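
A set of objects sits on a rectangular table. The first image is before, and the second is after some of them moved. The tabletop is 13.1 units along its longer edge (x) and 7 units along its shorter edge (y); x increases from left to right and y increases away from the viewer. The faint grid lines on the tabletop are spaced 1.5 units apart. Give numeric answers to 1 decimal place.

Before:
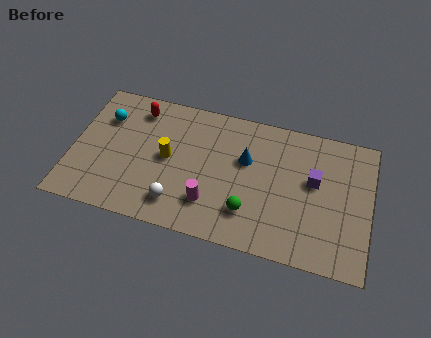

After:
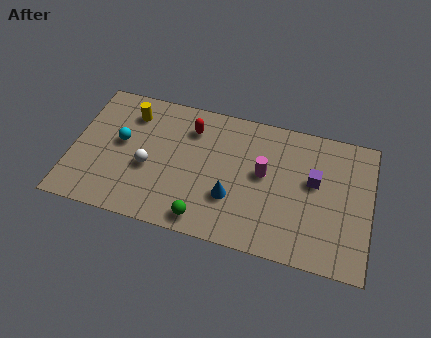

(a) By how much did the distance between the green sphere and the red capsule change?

-2.0

The distance was about 6.6 in the first image and 4.6 in the second, so they moved 2.0 units closer together.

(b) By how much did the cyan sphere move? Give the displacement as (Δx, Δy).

(0.8, -1.1)

From the two frames, the cyan sphere sits at roughly (1.3, 5.0) before and (2.1, 3.9) after.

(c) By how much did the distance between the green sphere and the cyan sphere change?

-2.4

They were about 7.3 units apart before and 4.9 after — 2.4 units closer together.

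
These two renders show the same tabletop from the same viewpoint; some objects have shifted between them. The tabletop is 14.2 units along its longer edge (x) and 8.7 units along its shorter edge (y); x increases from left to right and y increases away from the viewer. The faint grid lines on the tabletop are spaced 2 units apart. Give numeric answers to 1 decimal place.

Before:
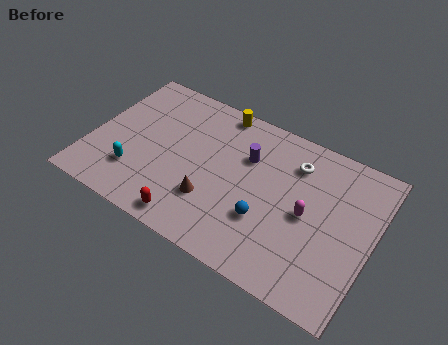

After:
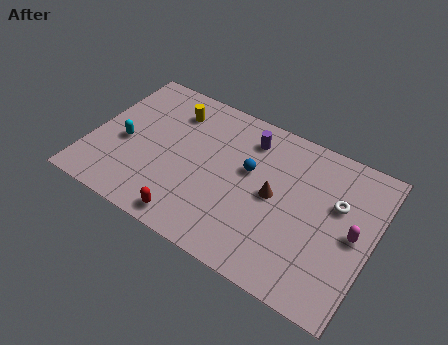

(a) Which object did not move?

the red capsule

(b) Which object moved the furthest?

the brown cone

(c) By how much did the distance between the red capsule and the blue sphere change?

+0.8

They were about 4.0 units apart before and 4.8 after — 0.8 units further apart.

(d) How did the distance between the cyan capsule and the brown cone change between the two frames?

+3.7

Before: roughly 3.9 units apart; after: 7.6. That's 3.7 units further apart.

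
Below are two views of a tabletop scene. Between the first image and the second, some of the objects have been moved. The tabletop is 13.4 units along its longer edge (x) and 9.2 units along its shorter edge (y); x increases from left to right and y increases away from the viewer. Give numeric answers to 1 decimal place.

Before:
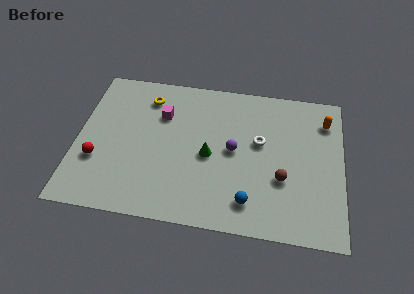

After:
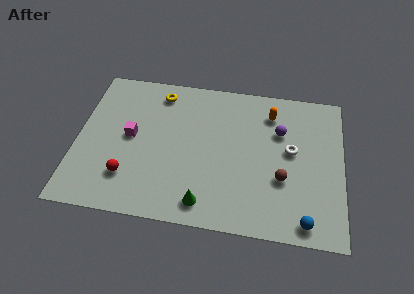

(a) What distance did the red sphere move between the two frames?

1.8

The red sphere was near (1.1, 3.1) before and (2.7, 2.3) after, so it travelled √(1.6² + 0.8²) ≈ 1.8 units.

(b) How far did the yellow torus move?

0.7

The yellow torus moved from about (3.4, 7.4) to (4.0, 7.8), a distance of √(0.6² + 0.4²) ≈ 0.7.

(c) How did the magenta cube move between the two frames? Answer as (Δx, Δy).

(-1.5, -1.6)

From the two frames, the magenta cube sits at roughly (4.2, 6.4) before and (2.7, 4.8) after.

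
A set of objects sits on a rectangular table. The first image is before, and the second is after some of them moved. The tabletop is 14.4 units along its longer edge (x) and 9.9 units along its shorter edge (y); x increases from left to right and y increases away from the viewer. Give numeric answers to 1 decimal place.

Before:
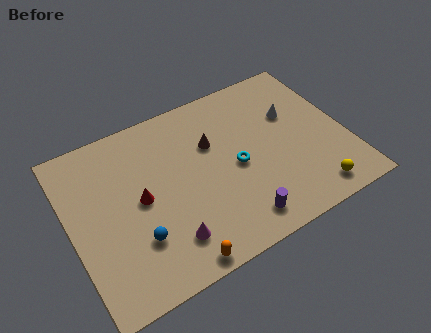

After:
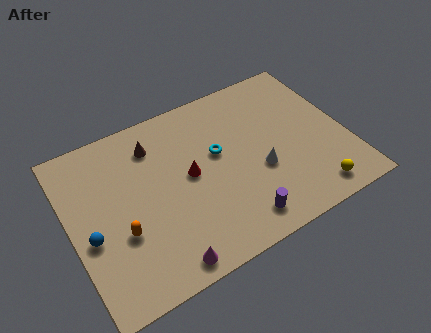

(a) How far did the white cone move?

3.4

The white cone moved from about (11.9, 6.4) to (9.7, 3.8), a distance of √(2.2² + 2.6²) ≈ 3.4.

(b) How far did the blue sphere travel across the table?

2.5

The blue sphere moved from about (3.1, 2.9) to (0.9, 4.1), a distance of √(2.2² + 1.2²) ≈ 2.5.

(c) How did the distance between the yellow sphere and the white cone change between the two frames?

-1.6

Before: roughly 5.1 units apart; after: 3.5. That's 1.6 units closer together.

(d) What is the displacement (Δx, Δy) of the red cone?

(2.6, 0.2)

The red cone was at about (3.6, 5.0) and moved to about (6.2, 5.2).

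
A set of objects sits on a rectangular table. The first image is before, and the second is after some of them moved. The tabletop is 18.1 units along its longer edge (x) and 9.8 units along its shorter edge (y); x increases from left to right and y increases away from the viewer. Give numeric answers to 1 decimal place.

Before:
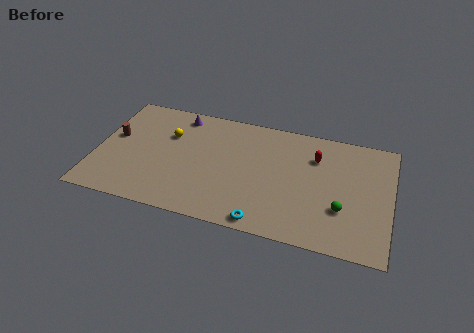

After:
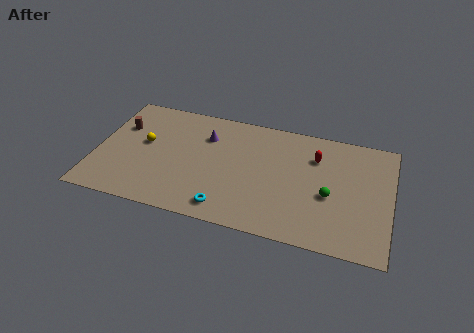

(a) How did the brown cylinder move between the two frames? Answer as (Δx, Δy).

(0.3, 1.0)

The brown cylinder was at about (1.0, 5.6) and moved to about (1.3, 6.6).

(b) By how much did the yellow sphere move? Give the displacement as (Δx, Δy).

(-1.4, -1.1)

From the two frames, the yellow sphere sits at roughly (4.3, 6.6) before and (2.9, 5.5) after.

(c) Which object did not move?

the red capsule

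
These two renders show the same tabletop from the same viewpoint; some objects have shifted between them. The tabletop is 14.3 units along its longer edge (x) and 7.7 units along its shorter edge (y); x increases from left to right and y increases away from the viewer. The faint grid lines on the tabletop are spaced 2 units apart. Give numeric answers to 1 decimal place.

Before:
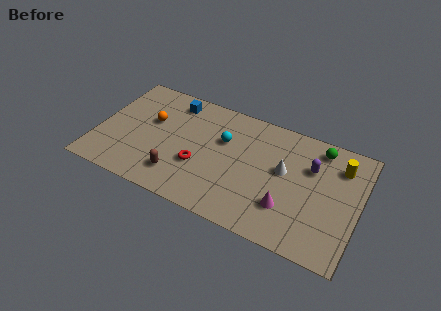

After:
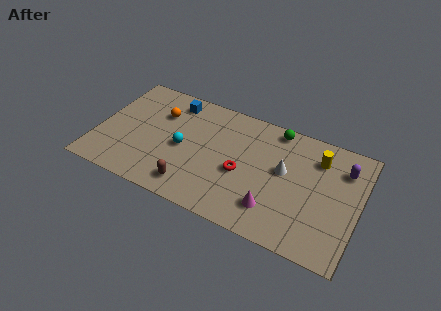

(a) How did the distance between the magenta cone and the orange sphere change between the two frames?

-0.6

The distance was about 8.2 in the first image and 7.6 in the second, so they moved 0.6 units closer together.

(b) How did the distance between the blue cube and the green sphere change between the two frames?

-2.4

Before: roughly 8.1 units apart; after: 5.7. That's 2.4 units closer together.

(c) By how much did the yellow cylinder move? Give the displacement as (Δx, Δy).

(-1.2, 0.0)

The yellow cylinder started near (13.1, 5.9) and ended near (11.9, 5.9).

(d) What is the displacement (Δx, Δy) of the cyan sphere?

(-2.1, -1.4)

The cyan sphere was at about (6.8, 5.0) and moved to about (4.7, 3.6).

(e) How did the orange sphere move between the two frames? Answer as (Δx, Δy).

(0.4, 0.7)

From the two frames, the orange sphere sits at roughly (2.8, 4.7) before and (3.2, 5.4) after.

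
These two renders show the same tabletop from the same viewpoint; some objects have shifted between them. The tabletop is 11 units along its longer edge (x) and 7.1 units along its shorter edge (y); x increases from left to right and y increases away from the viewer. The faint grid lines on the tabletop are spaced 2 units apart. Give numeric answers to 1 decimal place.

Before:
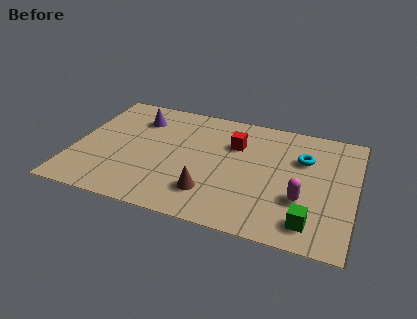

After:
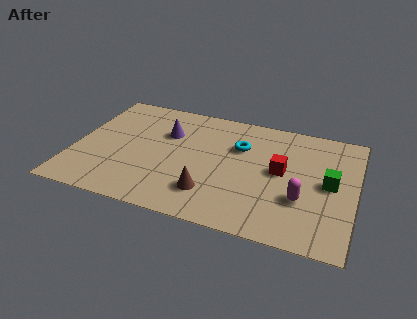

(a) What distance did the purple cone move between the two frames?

1.3

The purple cone moved from about (2.3, 5.4) to (3.5, 4.8), a distance of √(1.2² + 0.6²) ≈ 1.3.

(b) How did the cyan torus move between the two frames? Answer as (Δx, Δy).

(-2.5, 0.0)

From the two frames, the cyan torus sits at roughly (8.9, 4.8) before and (6.4, 4.8) after.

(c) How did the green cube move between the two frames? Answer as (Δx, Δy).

(0.6, 2.4)

From the two frames, the green cube sits at roughly (9.4, 1.2) before and (10.0, 3.6) after.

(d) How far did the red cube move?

2.2

The red cube moved from about (6.2, 4.9) to (8.1, 3.8), a distance of √(1.9² + 1.1²) ≈ 2.2.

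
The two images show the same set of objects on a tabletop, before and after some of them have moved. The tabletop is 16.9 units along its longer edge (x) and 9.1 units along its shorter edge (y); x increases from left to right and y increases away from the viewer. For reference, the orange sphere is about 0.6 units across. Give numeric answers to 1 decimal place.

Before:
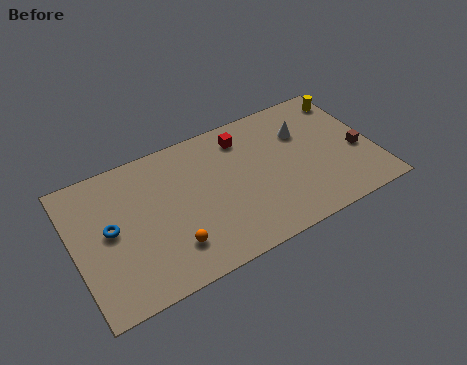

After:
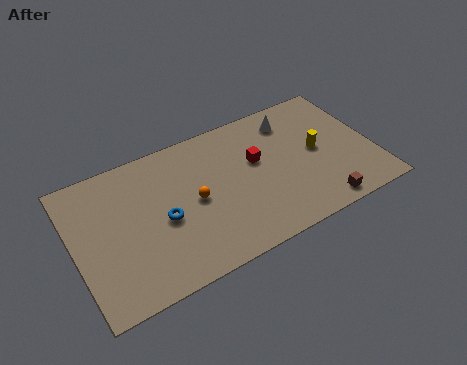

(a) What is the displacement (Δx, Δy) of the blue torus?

(2.9, -0.7)

The blue torus was at about (2.0, 4.8) and moved to about (4.9, 4.1).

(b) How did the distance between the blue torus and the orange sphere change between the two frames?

-2.2

The distance was about 4.0 in the first image and 1.8 in the second, so they moved 2.2 units closer together.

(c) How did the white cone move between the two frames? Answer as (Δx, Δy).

(-0.5, 1.1)

From the two frames, the white cone sits at roughly (13.2, 6.3) before and (12.7, 7.4) after.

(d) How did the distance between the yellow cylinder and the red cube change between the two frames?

-2.7

Before: roughly 6.2 units apart; after: 3.5. That's 2.7 units closer together.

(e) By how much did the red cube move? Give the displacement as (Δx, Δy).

(0.5, -1.9)

The red cube was at about (9.9, 7.4) and moved to about (10.4, 5.5).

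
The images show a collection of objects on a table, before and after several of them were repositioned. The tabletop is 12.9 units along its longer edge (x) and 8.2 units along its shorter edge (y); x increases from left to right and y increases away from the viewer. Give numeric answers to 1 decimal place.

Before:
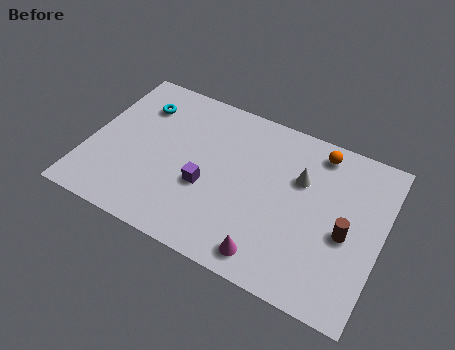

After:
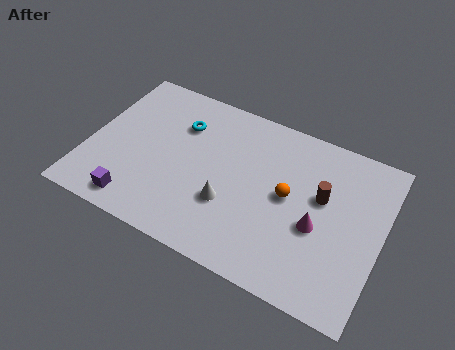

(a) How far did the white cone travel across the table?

3.8

The white cone was near (9.2, 5.4) before and (6.4, 2.8) after, so it travelled √(2.8² + 2.6²) ≈ 3.8 units.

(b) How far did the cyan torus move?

1.9

From (1.9, 6.2) to (3.8, 5.9), the cyan torus covered √(1.9² + 0.3²) ≈ 1.9 units.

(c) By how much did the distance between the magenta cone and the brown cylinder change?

-2.4

The distance was about 3.9 in the first image and 1.5 in the second, so they moved 2.4 units closer together.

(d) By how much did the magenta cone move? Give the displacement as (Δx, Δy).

(1.8, 2.3)

The magenta cone was at about (8.4, 1.1) and moved to about (10.2, 3.4).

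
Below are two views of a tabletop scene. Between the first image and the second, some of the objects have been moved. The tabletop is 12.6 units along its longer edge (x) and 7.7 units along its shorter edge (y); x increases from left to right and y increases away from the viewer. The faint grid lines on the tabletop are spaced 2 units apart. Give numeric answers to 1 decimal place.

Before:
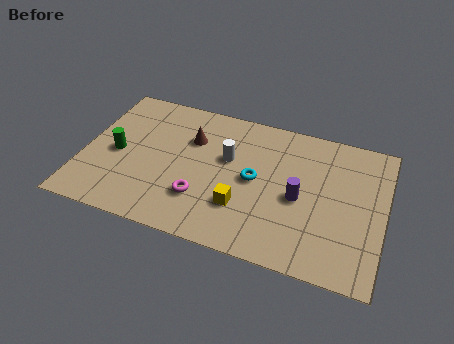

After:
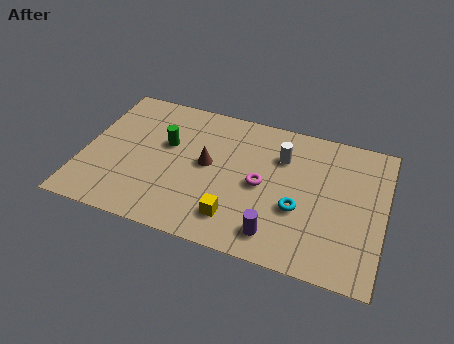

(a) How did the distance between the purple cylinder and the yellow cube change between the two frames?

-0.9

Before: roughly 2.6 units apart; after: 1.7. That's 0.9 units closer together.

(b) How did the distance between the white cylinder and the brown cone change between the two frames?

+1.6

The distance was about 1.7 in the first image and 3.3 in the second, so they moved 1.6 units further apart.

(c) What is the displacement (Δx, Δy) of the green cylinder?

(2.0, 1.1)

The green cylinder was at about (1.4, 3.6) and moved to about (3.4, 4.7).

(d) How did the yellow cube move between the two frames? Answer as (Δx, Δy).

(-0.2, -0.7)

From the two frames, the yellow cube sits at roughly (6.8, 2.3) before and (6.6, 1.6) after.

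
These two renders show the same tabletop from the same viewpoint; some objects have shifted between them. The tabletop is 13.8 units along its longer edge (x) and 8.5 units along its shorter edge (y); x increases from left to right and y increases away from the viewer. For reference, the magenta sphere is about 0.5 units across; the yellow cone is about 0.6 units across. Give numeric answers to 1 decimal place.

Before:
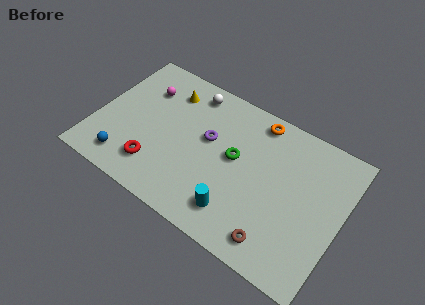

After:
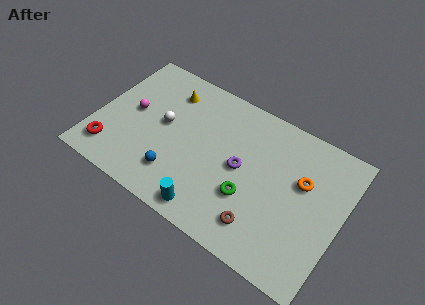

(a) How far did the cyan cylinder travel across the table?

1.6

The cyan cylinder moved from about (8.4, 1.7) to (7.0, 1.0), a distance of √(1.4² + 0.7²) ≈ 1.6.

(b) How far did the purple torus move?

2.1

The purple torus was near (6.2, 5.0) before and (8.2, 4.3) after, so it travelled √(2.0² + 0.7²) ≈ 2.1 units.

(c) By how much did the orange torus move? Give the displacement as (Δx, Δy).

(2.9, -2.2)

The orange torus was at about (8.6, 7.5) and moved to about (11.5, 5.3).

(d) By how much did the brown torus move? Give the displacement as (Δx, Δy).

(-0.9, 0.4)

The brown torus was at about (10.7, 1.3) and moved to about (9.8, 1.7).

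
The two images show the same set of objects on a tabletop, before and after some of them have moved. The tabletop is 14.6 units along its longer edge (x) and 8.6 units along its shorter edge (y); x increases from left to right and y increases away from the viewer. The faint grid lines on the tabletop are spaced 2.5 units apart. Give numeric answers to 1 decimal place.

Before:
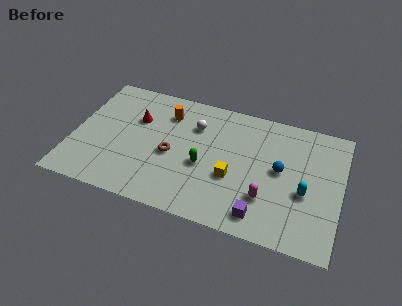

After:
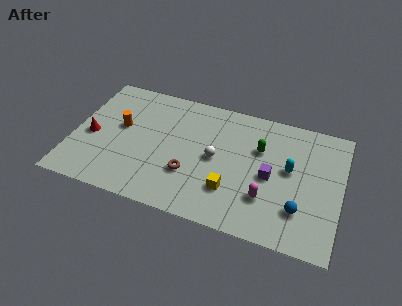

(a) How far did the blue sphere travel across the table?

2.6

The blue sphere moved from about (11.3, 4.6) to (12.5, 2.3), a distance of √(1.2² + 2.3²) ≈ 2.6.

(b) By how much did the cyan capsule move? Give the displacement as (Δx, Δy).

(-0.9, 1.3)

From the two frames, the cyan capsule sits at roughly (12.7, 3.5) before and (11.8, 4.8) after.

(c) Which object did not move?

the magenta capsule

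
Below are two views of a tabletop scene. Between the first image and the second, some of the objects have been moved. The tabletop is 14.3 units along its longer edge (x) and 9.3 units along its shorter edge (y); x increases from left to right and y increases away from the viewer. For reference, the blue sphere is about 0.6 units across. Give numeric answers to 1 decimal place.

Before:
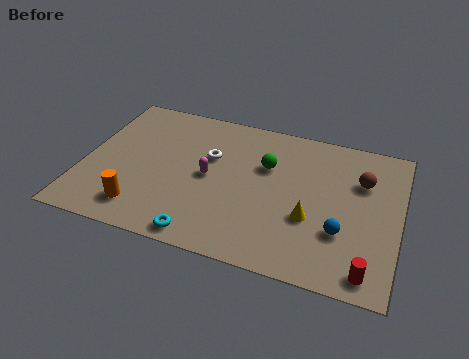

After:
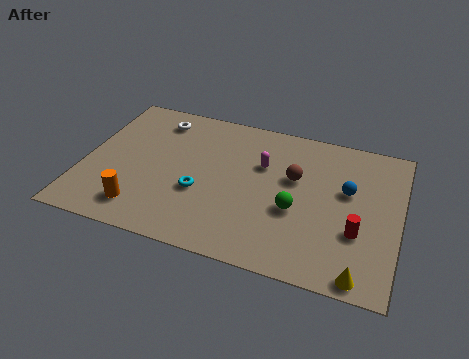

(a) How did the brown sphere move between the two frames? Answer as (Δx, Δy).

(-3.0, -0.7)

From the two frames, the brown sphere sits at roughly (12.5, 6.4) before and (9.5, 5.7) after.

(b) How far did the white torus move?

3.2

The white torus moved from about (5.6, 5.9) to (3.0, 7.7), a distance of √(2.6² + 1.8²) ≈ 3.2.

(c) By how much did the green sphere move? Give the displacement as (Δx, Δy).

(1.5, -2.4)

The green sphere was at about (8.2, 6.1) and moved to about (9.7, 3.7).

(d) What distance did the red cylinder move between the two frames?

2.2

The red cylinder moved from about (13.1, 1.1) to (12.5, 3.2), a distance of √(0.6² + 2.1²) ≈ 2.2.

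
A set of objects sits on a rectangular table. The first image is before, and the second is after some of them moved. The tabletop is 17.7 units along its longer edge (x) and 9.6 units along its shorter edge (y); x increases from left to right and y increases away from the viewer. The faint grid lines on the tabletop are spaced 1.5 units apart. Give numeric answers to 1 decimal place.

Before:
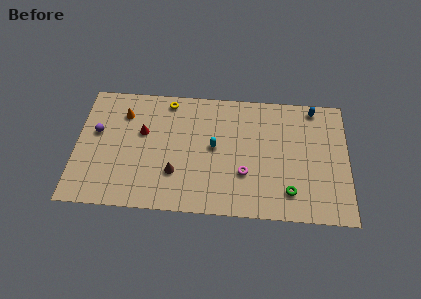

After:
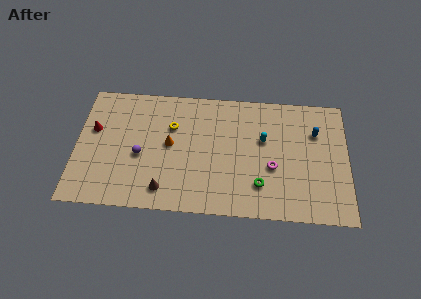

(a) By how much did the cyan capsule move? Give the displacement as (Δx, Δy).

(3.2, 0.8)

The cyan capsule was at about (9.0, 5.1) and moved to about (12.2, 5.9).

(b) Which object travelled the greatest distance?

the orange cone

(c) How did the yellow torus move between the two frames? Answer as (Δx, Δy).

(0.3, -2.0)

From the two frames, the yellow torus sits at roughly (5.9, 8.5) before and (6.2, 6.5) after.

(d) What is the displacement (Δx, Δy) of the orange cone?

(3.1, -2.2)

The orange cone was at about (3.0, 7.3) and moved to about (6.1, 5.1).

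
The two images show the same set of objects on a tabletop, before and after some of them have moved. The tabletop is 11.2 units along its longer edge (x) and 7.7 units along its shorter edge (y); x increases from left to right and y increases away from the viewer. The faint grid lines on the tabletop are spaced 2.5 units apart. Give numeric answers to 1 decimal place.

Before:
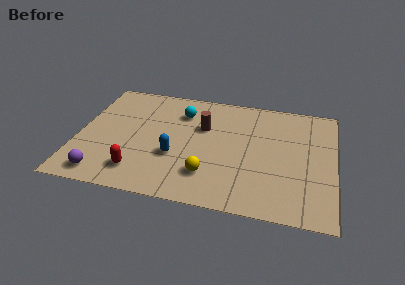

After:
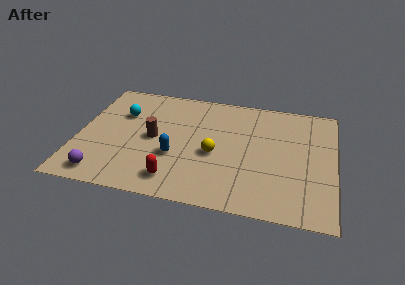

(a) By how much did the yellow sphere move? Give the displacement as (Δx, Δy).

(0.2, 1.4)

The yellow sphere started near (5.8, 1.9) and ended near (6.0, 3.3).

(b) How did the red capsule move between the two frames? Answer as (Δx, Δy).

(1.6, -0.2)

From the two frames, the red capsule sits at roughly (2.8, 1.5) before and (4.4, 1.3) after.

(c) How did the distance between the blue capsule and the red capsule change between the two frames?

-0.5

They were about 2.0 units apart before and 1.5 after — 0.5 units closer together.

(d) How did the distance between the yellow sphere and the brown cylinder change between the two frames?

-0.4

Before: roughly 3.1 units apart; after: 2.7. That's 0.4 units closer together.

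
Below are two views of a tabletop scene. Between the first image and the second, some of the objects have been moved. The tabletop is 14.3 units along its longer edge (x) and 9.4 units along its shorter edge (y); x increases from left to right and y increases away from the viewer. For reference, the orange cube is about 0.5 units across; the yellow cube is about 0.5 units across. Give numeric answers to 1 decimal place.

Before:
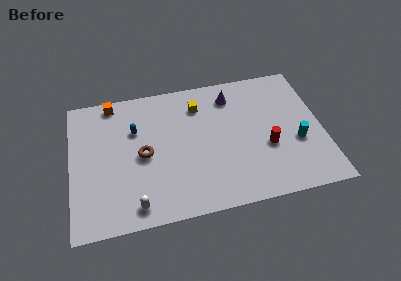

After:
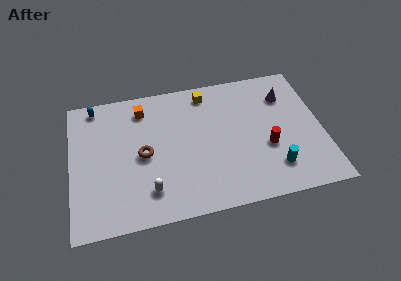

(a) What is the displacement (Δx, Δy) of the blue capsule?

(-2.2, 2.1)

The blue capsule started near (3.7, 6.3) and ended near (1.5, 8.4).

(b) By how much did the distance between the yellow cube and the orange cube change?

-1.3

The distance was about 5.0 in the first image and 3.7 in the second, so they moved 1.3 units closer together.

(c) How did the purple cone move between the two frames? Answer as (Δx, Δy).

(3.1, -0.6)

The purple cone started near (9.3, 7.6) and ended near (12.4, 7.0).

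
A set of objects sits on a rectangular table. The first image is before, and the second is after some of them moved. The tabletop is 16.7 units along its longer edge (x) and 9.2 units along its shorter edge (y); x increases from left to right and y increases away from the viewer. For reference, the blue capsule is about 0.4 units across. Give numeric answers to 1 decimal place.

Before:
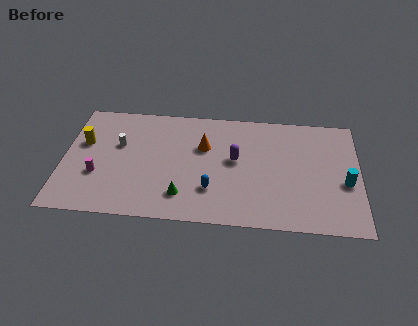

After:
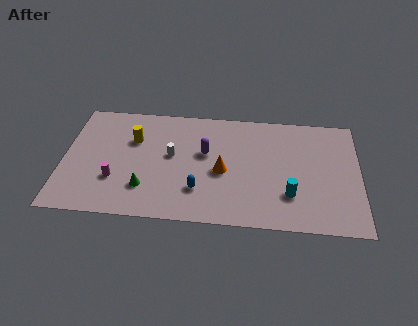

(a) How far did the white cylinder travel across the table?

3.1

The white cylinder moved from about (3.1, 5.7) to (6.1, 5.1), a distance of √(3.0² + 0.6²) ≈ 3.1.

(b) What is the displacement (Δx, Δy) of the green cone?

(-2.1, 0.4)

The green cone was at about (6.8, 2.0) and moved to about (4.7, 2.4).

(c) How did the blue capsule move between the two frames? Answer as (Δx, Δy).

(-0.7, -0.1)

From the two frames, the blue capsule sits at roughly (8.4, 2.6) before and (7.7, 2.5) after.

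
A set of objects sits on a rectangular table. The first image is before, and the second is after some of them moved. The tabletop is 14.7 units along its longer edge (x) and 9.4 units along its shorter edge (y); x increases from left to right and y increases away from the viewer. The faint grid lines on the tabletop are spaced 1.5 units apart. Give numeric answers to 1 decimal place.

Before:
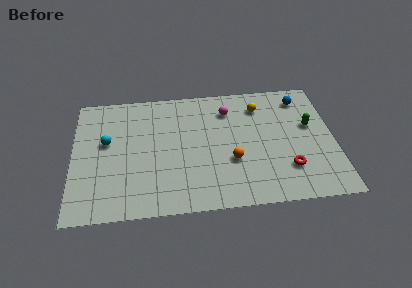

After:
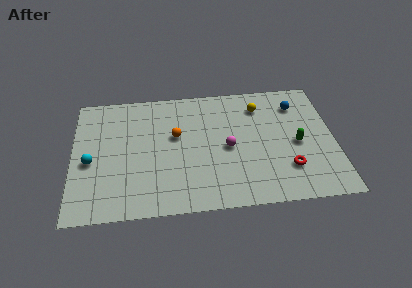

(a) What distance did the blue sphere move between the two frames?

0.6

From (13.0, 7.8) to (12.7, 7.3), the blue sphere covered √(0.3² + 0.5²) ≈ 0.6 units.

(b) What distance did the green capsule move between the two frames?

1.5

The green capsule moved from about (13.4, 5.6) to (12.6, 4.3), a distance of √(0.8² + 1.3²) ≈ 1.5.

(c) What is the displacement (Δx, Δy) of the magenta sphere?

(-0.1, -2.9)

From the two frames, the magenta sphere sits at roughly (8.8, 7.3) before and (8.7, 4.4) after.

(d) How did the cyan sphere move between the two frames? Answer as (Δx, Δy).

(-0.9, -1.4)

The cyan sphere was at about (1.9, 5.5) and moved to about (1.0, 4.1).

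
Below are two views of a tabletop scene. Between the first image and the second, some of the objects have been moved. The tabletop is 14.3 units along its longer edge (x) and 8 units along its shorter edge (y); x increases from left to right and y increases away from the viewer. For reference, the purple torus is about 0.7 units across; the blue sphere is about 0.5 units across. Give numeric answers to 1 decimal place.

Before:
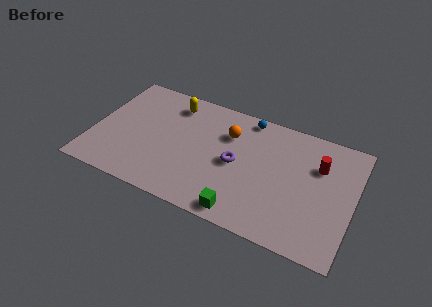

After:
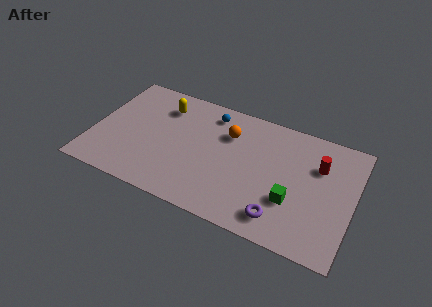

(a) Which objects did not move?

the red cylinder and the orange sphere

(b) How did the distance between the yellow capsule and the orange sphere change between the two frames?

+0.4

They were about 3.3 units apart before and 3.7 after — 0.4 units further apart.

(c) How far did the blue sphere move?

2.1

The blue sphere was near (8.2, 7.2) before and (6.2, 6.7) after, so it travelled √(2.0² + 0.5²) ≈ 2.1 units.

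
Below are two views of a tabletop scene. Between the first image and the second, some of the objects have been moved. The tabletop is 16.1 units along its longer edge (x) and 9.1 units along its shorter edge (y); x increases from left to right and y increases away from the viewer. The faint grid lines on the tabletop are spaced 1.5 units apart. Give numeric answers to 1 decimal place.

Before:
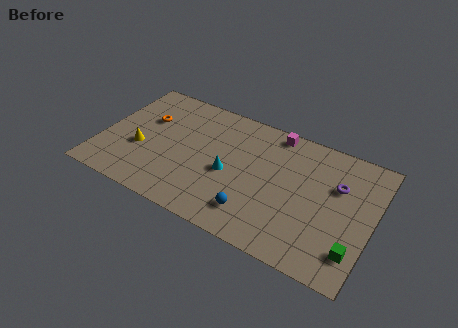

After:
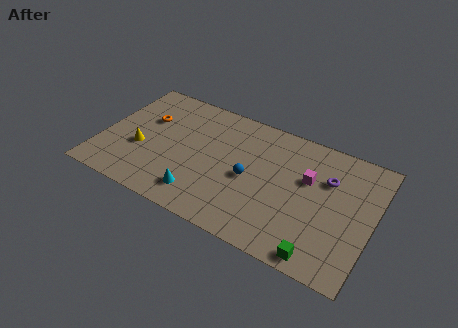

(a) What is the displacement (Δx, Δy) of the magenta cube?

(2.3, -2.5)

The magenta cube started near (9.9, 8.2) and ended near (12.2, 5.7).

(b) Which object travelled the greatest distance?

the magenta cube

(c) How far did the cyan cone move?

2.7

The cyan cone was near (7.7, 4.0) before and (6.3, 1.7) after, so it travelled √(1.4² + 2.3²) ≈ 2.7 units.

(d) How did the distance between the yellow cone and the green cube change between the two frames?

-1.6

They were about 13.0 units apart before and 11.4 after — 1.6 units closer together.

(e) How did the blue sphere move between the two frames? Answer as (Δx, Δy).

(-0.6, 2.3)

The blue sphere started near (9.5, 1.9) and ended near (8.9, 4.2).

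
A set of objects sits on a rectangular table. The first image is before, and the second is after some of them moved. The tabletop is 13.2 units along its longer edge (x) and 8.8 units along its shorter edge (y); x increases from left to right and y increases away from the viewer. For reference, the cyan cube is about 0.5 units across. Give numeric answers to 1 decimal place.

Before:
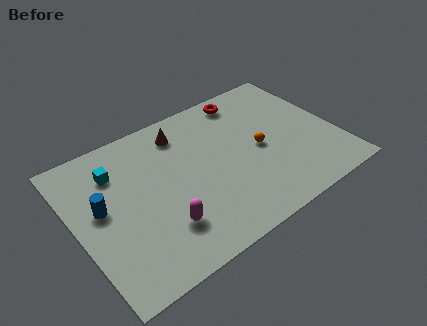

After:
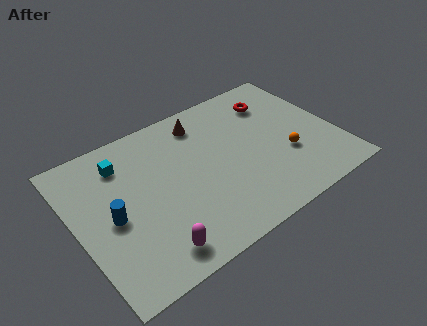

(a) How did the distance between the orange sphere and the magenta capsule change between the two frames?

+1.8

The distance was about 5.7 in the first image and 7.5 in the second, so they moved 1.8 units further apart.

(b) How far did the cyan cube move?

0.5

From (2.3, 6.6) to (2.7, 6.9), the cyan cube covered √(0.4² + 0.3²) ≈ 0.5 units.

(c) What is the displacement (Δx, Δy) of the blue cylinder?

(0.4, -0.8)

The blue cylinder was at about (1.3, 4.9) and moved to about (1.7, 4.1).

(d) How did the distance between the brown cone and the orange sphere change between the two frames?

+0.9

The distance was about 4.6 in the first image and 5.5 in the second, so they moved 0.9 units further apart.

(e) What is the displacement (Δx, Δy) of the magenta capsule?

(-0.7, -1.0)

The magenta capsule was at about (3.9, 2.3) and moved to about (3.2, 1.3).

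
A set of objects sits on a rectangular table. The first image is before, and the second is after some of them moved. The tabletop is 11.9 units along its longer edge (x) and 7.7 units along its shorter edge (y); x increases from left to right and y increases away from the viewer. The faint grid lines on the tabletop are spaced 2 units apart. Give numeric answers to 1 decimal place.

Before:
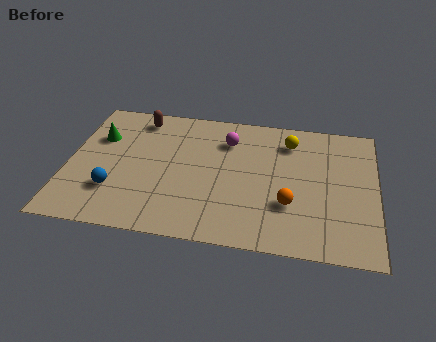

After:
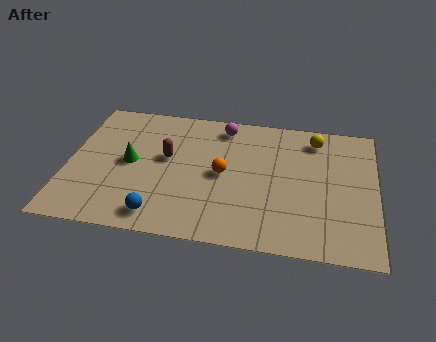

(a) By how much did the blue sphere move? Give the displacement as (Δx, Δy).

(1.8, -1.1)

The blue sphere started near (1.9, 2.2) and ended near (3.7, 1.1).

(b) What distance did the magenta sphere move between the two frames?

0.8

The magenta sphere was near (6.1, 5.8) before and (5.9, 6.6) after, so it travelled √(0.2² + 0.8²) ≈ 0.8 units.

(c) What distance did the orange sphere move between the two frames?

2.9

The orange sphere was near (8.6, 2.5) before and (6.0, 3.8) after, so it travelled √(2.6² + 1.3²) ≈ 2.9 units.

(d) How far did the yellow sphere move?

1.0

The yellow sphere moved from about (8.5, 6.1) to (9.5, 6.4), a distance of √(1.0² + 0.3²) ≈ 1.0.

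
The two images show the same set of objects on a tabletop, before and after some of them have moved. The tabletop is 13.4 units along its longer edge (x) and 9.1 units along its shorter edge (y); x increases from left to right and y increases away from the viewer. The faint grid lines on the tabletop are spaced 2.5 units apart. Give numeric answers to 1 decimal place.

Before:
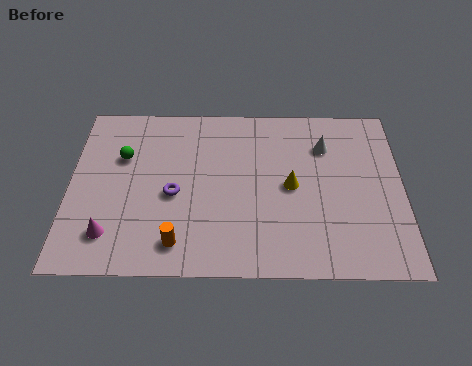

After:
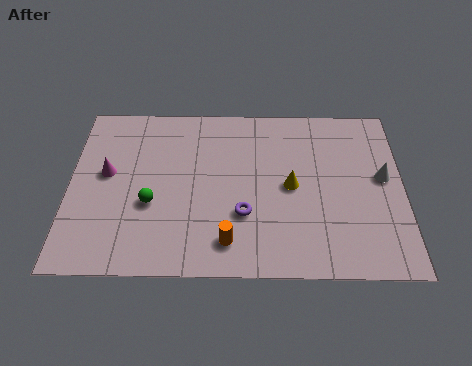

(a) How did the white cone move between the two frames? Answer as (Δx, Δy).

(2.3, -1.7)

The white cone started near (10.3, 6.7) and ended near (12.6, 5.0).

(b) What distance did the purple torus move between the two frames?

3.0

The purple torus moved from about (4.2, 4.0) to (7.0, 3.0), a distance of √(2.8² + 1.0²) ≈ 3.0.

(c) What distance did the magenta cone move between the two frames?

3.2

The magenta cone moved from about (1.7, 1.9) to (1.5, 5.1), a distance of √(0.2² + 3.2²) ≈ 3.2.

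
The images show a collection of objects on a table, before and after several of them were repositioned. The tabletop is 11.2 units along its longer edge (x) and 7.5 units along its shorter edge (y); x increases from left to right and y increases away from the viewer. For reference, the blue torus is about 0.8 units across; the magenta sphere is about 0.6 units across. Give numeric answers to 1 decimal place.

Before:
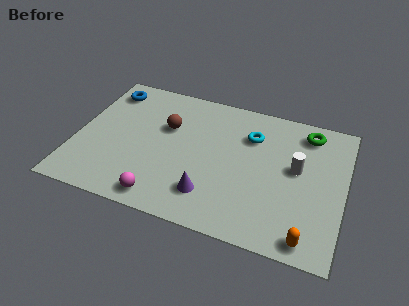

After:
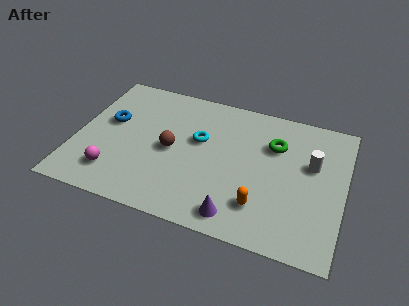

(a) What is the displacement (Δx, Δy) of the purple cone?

(1.2, -0.7)

From the two frames, the purple cone sits at roughly (5.8, 1.7) before and (7.0, 1.0) after.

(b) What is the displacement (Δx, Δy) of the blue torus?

(0.3, -1.8)

The blue torus started near (1.0, 6.2) and ended near (1.3, 4.4).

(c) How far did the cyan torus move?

2.3

The cyan torus moved from about (7.2, 5.4) to (5.1, 4.5), a distance of √(2.1² + 0.9²) ≈ 2.3.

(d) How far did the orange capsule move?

2.2

The orange capsule moved from about (9.9, 0.8) to (7.9, 1.8), a distance of √(2.0² + 1.0²) ≈ 2.2.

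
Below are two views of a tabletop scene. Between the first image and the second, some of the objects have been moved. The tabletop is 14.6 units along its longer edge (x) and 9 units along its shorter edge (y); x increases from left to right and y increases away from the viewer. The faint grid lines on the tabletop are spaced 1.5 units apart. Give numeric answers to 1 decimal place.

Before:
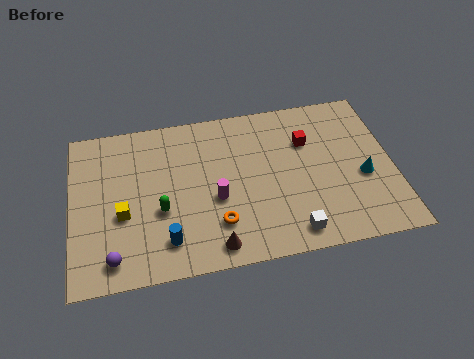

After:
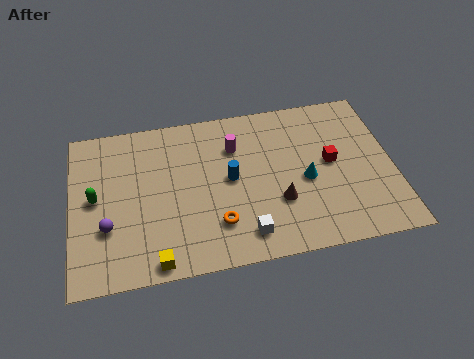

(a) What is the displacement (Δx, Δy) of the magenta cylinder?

(1.0, 2.8)

From the two frames, the magenta cylinder sits at roughly (6.5, 3.7) before and (7.5, 6.5) after.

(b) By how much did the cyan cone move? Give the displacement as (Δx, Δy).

(-2.6, 0.3)

The cyan cone was at about (13.2, 3.7) and moved to about (10.6, 4.0).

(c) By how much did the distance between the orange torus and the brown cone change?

+1.7

The distance was about 1.2 in the first image and 2.9 in the second, so they moved 1.7 units further apart.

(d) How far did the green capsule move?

3.1

From (4.0, 3.5) to (1.1, 4.7), the green capsule covered √(2.9² + 1.2²) ≈ 3.1 units.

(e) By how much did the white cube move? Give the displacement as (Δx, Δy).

(-2.1, 0.3)

The white cube was at about (9.8, 1.2) and moved to about (7.7, 1.5).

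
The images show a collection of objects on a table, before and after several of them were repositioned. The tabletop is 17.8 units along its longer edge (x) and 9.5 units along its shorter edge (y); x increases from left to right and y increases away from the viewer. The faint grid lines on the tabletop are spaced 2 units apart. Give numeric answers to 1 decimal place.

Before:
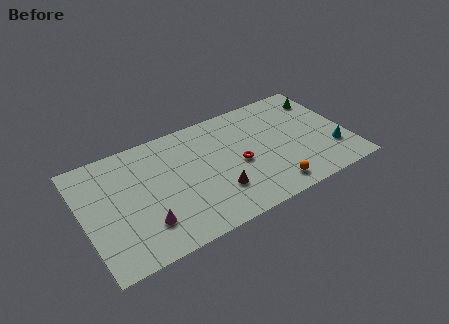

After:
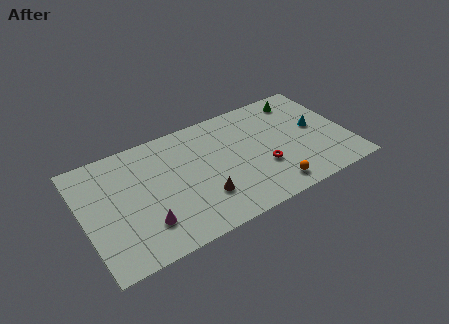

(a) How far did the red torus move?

1.8

From (10.4, 4.3) to (11.9, 3.3), the red torus covered √(1.5² + 1.0²) ≈ 1.8 units.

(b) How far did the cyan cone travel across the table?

2.5

From (16.6, 2.7) to (15.8, 5.1), the cyan cone covered √(0.8² + 2.4²) ≈ 2.5 units.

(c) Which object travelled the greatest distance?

the cyan cone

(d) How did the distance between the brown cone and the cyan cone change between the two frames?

+0.5

Before: roughly 7.9 units apart; after: 8.4. That's 0.5 units further apart.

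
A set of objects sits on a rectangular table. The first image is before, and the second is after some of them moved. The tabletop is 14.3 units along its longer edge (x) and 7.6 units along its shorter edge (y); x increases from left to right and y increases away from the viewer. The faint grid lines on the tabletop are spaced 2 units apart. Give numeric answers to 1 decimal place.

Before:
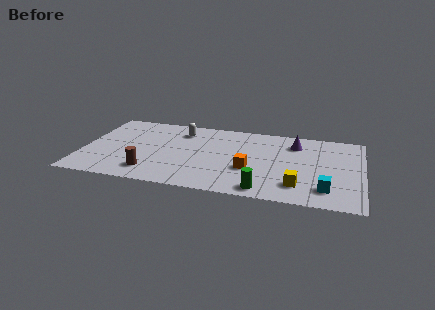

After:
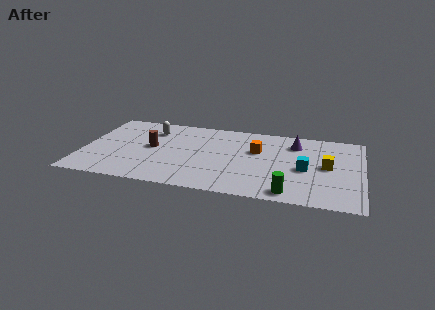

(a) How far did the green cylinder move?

1.3

From (9.4, 0.9) to (10.7, 0.9), the green cylinder covered √(1.3² + 0.0²) ≈ 1.3 units.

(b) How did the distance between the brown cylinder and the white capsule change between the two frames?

-2.9

Before: roughly 4.7 units apart; after: 1.8. That's 2.9 units closer together.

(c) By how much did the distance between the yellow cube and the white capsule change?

+1.8

The distance was about 7.5 in the first image and 9.3 in the second, so they moved 1.8 units further apart.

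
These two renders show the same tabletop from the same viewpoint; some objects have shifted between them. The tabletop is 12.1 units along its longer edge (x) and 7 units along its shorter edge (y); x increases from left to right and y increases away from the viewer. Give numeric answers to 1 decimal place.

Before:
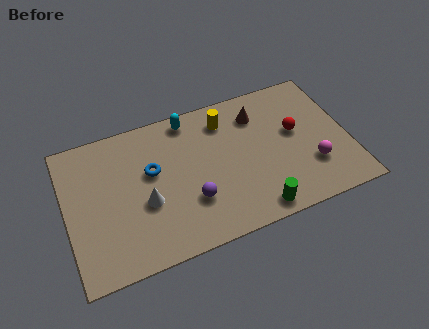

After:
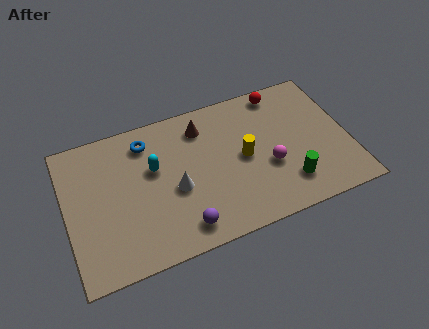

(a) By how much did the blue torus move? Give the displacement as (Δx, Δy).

(-0.1, 1.5)

From the two frames, the blue torus sits at roughly (3.7, 4.2) before and (3.6, 5.7) after.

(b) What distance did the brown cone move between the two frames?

2.4

The brown cone was near (8.4, 5.4) before and (6.0, 5.6) after, so it travelled √(2.4² + 0.2²) ≈ 2.4 units.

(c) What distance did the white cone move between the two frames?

1.3

The white cone moved from about (3.3, 2.8) to (4.6, 3.0), a distance of √(1.3² + 0.2²) ≈ 1.3.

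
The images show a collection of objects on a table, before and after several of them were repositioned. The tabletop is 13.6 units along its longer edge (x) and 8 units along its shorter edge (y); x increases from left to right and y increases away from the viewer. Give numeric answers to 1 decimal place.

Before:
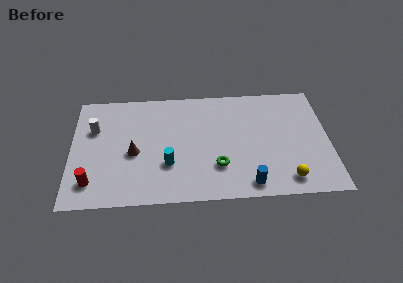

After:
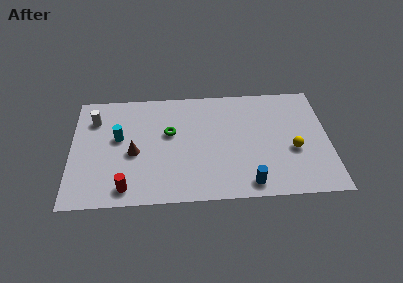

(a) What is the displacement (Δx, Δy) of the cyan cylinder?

(-2.6, 2.0)

The cyan cylinder was at about (5.1, 2.6) and moved to about (2.5, 4.6).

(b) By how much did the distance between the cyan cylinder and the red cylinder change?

-0.6

They were about 4.1 units apart before and 3.5 after — 0.6 units closer together.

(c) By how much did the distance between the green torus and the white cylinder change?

-3.0

The distance was about 7.2 in the first image and 4.2 in the second, so they moved 3.0 units closer together.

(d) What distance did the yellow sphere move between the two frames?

2.0

The yellow sphere moved from about (11.3, 1.2) to (11.7, 3.2), a distance of √(0.4² + 2.0²) ≈ 2.0.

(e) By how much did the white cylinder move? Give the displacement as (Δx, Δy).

(0.0, 0.7)

The white cylinder started near (1.2, 5.3) and ended near (1.2, 6.0).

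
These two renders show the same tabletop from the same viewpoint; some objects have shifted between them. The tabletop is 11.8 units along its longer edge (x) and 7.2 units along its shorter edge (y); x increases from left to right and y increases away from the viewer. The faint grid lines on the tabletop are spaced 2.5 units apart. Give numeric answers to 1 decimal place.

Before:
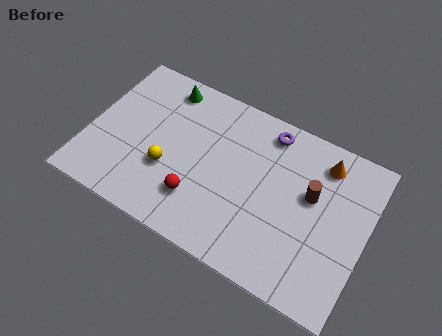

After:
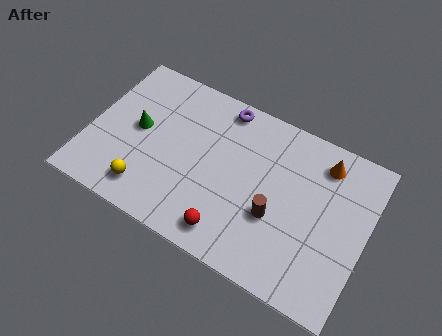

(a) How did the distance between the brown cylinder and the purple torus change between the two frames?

+1.8

The distance was about 2.8 in the first image and 4.6 in the second, so they moved 1.8 units further apart.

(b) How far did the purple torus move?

2.0

The purple torus moved from about (7.3, 6.2) to (5.3, 6.4), a distance of √(2.0² + 0.2²) ≈ 2.0.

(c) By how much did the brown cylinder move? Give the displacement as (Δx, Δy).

(-1.3, -1.6)

From the two frames, the brown cylinder sits at roughly (9.4, 4.3) before and (8.1, 2.7) after.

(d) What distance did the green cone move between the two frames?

2.5

From (2.8, 6.2) to (2.0, 3.8), the green cone covered √(0.8² + 2.4²) ≈ 2.5 units.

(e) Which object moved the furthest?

the green cone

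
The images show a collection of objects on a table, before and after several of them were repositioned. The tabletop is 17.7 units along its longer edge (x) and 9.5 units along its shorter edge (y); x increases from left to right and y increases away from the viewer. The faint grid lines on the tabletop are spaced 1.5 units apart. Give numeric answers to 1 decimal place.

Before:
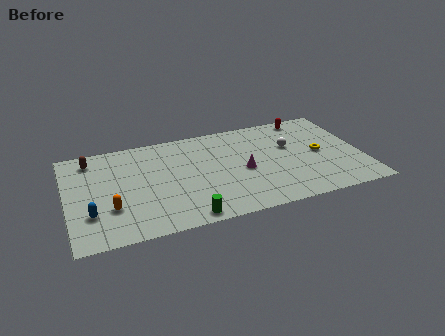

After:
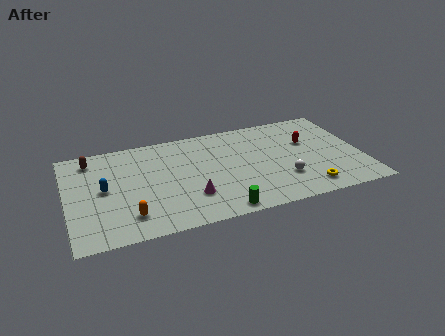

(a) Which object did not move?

the brown capsule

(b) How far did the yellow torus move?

3.4

The yellow torus moved from about (15.2, 4.7) to (14.1, 1.5), a distance of √(1.1² + 3.2²) ≈ 3.4.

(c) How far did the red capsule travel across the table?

2.5

The red capsule moved from about (14.8, 8.5) to (14.6, 6.0), a distance of √(0.2² + 2.5²) ≈ 2.5.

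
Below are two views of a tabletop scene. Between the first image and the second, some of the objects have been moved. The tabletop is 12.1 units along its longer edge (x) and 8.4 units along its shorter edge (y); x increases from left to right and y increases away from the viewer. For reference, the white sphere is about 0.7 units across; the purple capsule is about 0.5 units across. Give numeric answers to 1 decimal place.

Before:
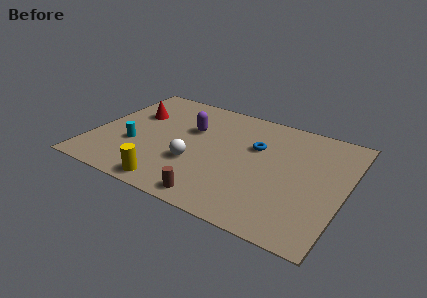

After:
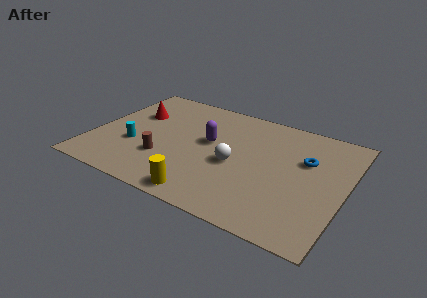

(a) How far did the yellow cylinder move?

1.6

The yellow cylinder moved from about (4.3, 0.9) to (5.9, 0.9), a distance of √(1.6² + 0.0²) ≈ 1.6.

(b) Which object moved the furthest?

the brown cylinder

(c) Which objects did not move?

the red cone and the cyan cylinder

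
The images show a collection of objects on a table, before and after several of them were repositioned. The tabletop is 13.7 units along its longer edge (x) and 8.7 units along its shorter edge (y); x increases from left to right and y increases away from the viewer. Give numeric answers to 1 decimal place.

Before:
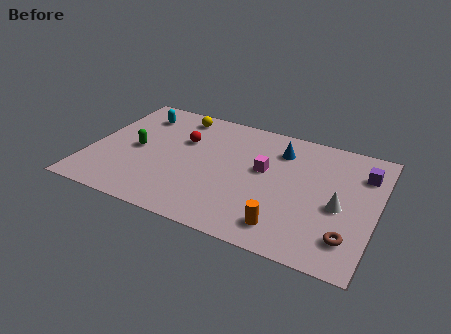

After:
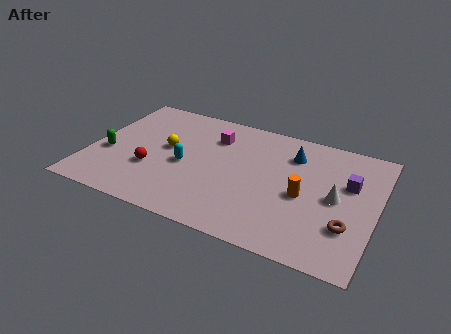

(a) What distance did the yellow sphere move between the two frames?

2.7

The yellow sphere moved from about (3.8, 7.5) to (3.6, 4.8), a distance of √(0.2² + 2.7²) ≈ 2.7.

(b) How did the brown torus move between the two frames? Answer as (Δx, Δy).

(-0.1, 0.7)

From the two frames, the brown torus sits at roughly (12.6, 1.9) before and (12.5, 2.6) after.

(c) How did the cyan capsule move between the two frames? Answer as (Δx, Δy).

(2.7, -3.0)

The cyan capsule was at about (1.9, 6.9) and moved to about (4.6, 3.9).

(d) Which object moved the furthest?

the cyan capsule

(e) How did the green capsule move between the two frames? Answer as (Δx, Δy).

(-1.3, -0.8)

From the two frames, the green capsule sits at roughly (2.2, 4.2) before and (0.9, 3.4) after.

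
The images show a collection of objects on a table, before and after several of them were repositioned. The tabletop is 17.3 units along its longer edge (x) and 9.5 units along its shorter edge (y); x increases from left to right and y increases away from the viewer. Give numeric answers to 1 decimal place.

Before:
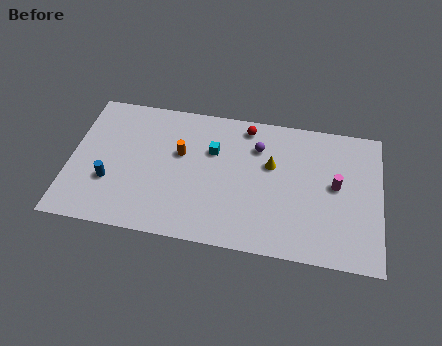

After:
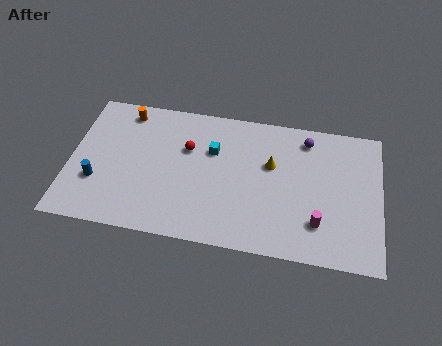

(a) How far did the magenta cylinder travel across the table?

2.8

The magenta cylinder was near (14.8, 5.1) before and (13.9, 2.4) after, so it travelled √(0.9² + 2.7²) ≈ 2.8 units.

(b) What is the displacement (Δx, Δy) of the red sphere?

(-3.2, -2.1)

The red sphere started near (9.7, 8.3) and ended near (6.5, 6.2).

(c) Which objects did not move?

the yellow cone and the cyan cube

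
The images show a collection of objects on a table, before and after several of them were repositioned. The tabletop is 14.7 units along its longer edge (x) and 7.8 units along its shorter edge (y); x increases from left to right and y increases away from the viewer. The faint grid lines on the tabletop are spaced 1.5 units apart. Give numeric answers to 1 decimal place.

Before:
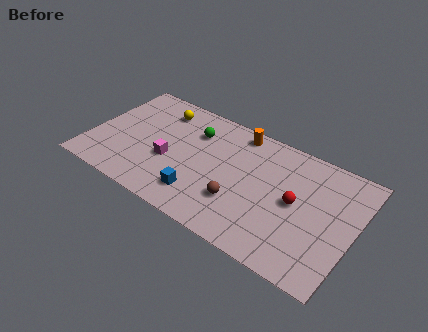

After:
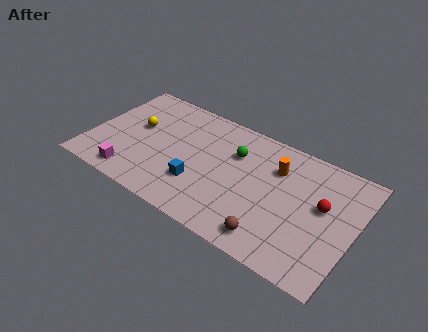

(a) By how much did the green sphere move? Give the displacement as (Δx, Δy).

(2.4, -0.3)

The green sphere was at about (5.5, 5.7) and moved to about (7.9, 5.4).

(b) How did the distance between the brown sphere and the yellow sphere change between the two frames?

+2.3

The distance was about 6.5 in the first image and 8.8 in the second, so they moved 2.3 units further apart.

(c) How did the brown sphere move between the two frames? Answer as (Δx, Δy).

(2.0, -1.2)

The brown sphere started near (8.6, 2.4) and ended near (10.6, 1.2).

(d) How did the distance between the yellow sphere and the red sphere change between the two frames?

+2.1

Before: roughly 8.4 units apart; after: 10.5. That's 2.1 units further apart.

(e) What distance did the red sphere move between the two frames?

1.5

From (11.5, 4.0) to (12.9, 4.5), the red sphere covered √(1.4² + 0.5²) ≈ 1.5 units.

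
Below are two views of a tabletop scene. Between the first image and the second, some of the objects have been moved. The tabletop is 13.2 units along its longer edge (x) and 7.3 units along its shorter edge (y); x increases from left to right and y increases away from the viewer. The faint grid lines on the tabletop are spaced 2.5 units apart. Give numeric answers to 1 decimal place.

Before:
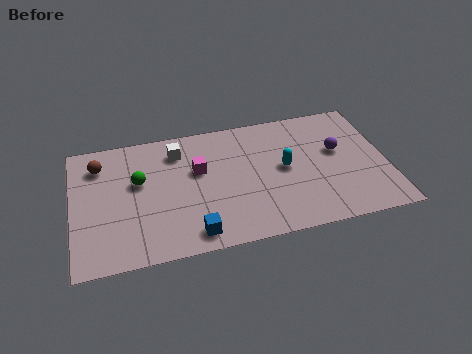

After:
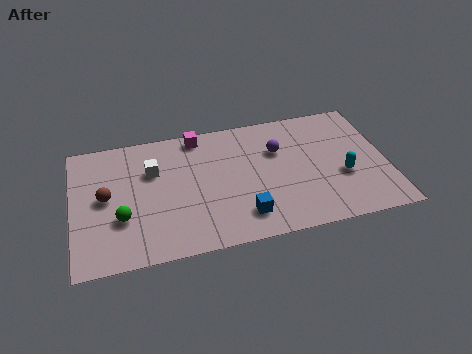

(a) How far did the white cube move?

1.4

The white cube moved from about (4.5, 5.8) to (3.4, 4.9), a distance of √(1.1² + 0.9²) ≈ 1.4.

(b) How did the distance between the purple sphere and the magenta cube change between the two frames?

-2.2

The distance was about 5.9 in the first image and 3.7 in the second, so they moved 2.2 units closer together.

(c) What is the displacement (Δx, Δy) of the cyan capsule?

(2.4, -1.0)

From the two frames, the cyan capsule sits at roughly (8.9, 3.8) before and (11.3, 2.8) after.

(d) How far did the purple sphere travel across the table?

2.6

The purple sphere was near (11.2, 4.3) before and (8.7, 4.9) after, so it travelled √(2.5² + 0.6²) ≈ 2.6 units.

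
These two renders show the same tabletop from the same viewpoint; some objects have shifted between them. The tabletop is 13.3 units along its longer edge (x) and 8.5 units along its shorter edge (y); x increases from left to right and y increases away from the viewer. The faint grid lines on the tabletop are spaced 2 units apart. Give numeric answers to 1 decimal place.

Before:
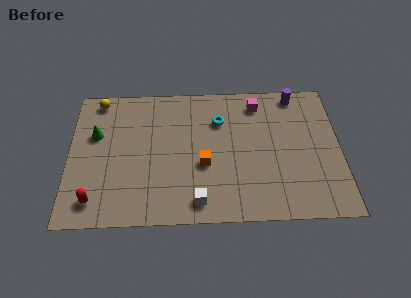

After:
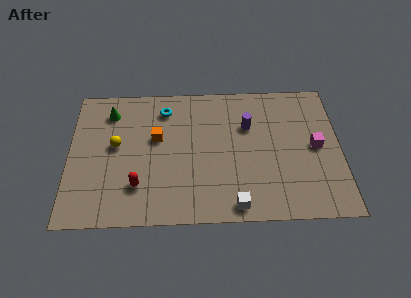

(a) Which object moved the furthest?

the magenta cube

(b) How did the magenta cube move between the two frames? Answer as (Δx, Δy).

(2.8, -2.8)

From the two frames, the magenta cube sits at roughly (9.3, 7.1) before and (12.1, 4.3) after.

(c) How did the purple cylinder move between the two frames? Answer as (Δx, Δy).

(-2.4, -1.9)

From the two frames, the purple cylinder sits at roughly (11.2, 7.6) before and (8.8, 5.7) after.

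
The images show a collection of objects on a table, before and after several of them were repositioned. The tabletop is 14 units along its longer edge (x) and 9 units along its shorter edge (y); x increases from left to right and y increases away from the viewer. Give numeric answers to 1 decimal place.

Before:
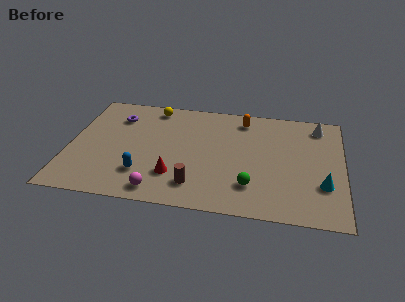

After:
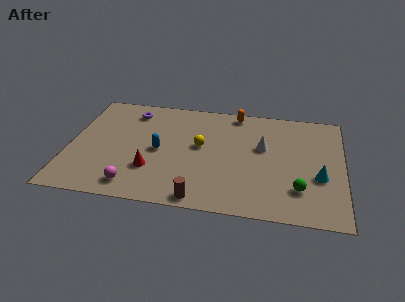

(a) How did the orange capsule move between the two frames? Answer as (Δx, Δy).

(-0.4, 0.5)

From the two frames, the orange capsule sits at roughly (8.8, 7.6) before and (8.4, 8.1) after.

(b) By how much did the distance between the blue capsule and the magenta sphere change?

+1.7

Before: roughly 1.5 units apart; after: 3.2. That's 1.7 units further apart.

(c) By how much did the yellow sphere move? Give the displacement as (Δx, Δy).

(2.6, -2.9)

The yellow sphere was at about (4.1, 7.9) and moved to about (6.7, 5.0).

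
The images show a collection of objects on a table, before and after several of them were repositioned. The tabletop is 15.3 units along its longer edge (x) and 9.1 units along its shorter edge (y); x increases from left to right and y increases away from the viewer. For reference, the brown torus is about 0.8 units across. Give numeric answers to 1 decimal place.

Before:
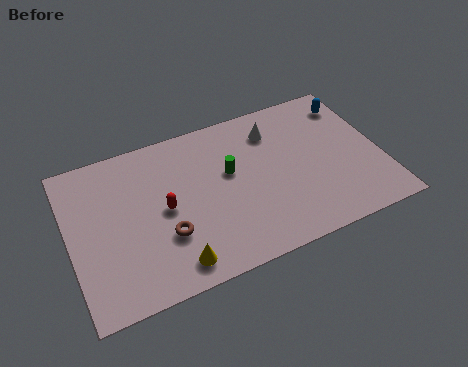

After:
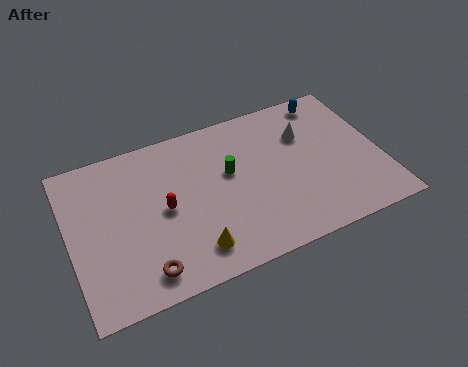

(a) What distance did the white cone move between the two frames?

1.7

From (10.3, 7.1) to (11.8, 6.3), the white cone covered √(1.5² + 0.8²) ≈ 1.7 units.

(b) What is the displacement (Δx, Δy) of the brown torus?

(-1.2, -1.6)

The brown torus was at about (4.5, 3.0) and moved to about (3.3, 1.4).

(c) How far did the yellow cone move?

1.1

From (4.7, 1.3) to (5.7, 1.7), the yellow cone covered √(1.0² + 0.4²) ≈ 1.1 units.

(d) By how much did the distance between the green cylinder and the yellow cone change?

-0.9

The distance was about 5.2 in the first image and 4.3 in the second, so they moved 0.9 units closer together.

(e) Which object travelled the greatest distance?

the brown torus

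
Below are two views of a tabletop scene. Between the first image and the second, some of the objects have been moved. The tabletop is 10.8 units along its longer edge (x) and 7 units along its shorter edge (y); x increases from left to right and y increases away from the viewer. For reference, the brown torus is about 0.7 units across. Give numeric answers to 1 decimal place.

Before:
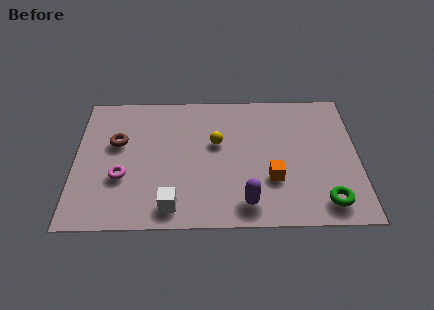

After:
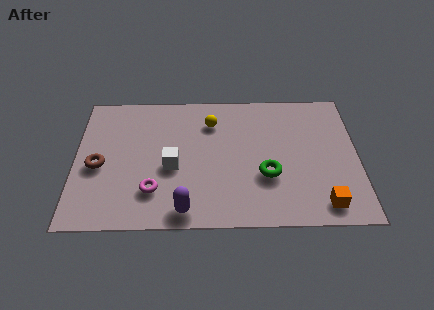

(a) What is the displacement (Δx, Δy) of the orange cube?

(1.9, -1.3)

The orange cube was at about (7.5, 2.3) and moved to about (9.4, 1.0).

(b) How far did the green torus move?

2.6

The green torus was near (9.5, 1.1) before and (7.3, 2.5) after, so it travelled √(2.2² + 1.4²) ≈ 2.6 units.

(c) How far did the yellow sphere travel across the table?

1.1

The yellow sphere was near (5.4, 4.2) before and (5.2, 5.3) after, so it travelled √(0.2² + 1.1²) ≈ 1.1 units.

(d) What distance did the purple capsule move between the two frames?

2.3

From (6.5, 1.1) to (4.2, 0.8), the purple capsule covered √(2.3² + 0.3²) ≈ 2.3 units.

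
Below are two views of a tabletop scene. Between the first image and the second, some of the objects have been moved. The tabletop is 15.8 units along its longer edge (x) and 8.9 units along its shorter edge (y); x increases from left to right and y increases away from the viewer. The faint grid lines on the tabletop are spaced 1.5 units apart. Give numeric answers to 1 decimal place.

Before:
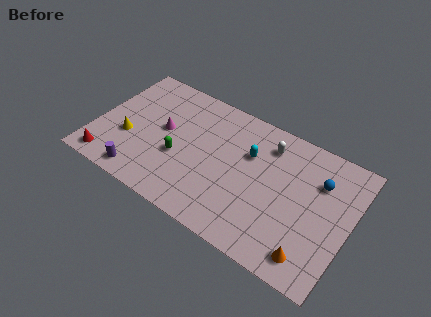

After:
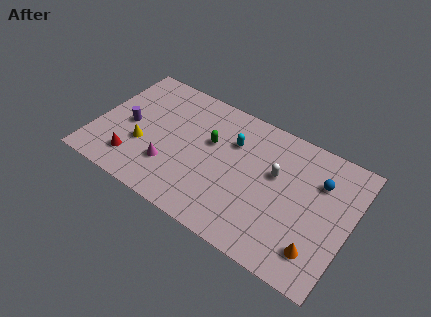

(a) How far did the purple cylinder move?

3.4

The purple cylinder moved from about (3.3, 1.1) to (2.0, 4.2), a distance of √(1.3² + 3.1²) ≈ 3.4.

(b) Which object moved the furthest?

the purple cylinder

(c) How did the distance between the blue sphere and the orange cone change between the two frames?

-0.5

They were about 4.9 units apart before and 4.4 after — 0.5 units closer together.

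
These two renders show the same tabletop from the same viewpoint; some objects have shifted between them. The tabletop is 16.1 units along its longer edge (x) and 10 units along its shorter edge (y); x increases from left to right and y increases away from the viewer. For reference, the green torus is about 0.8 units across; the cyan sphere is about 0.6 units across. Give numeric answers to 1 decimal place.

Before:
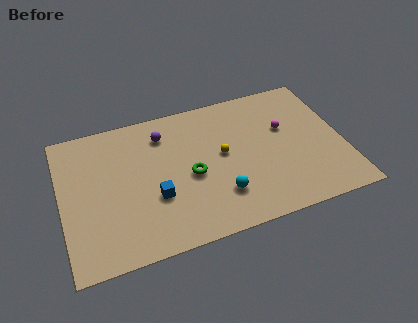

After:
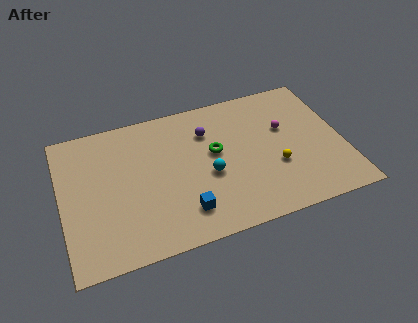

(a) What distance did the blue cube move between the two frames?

2.1

From (5.2, 3.6) to (6.7, 2.1), the blue cube covered √(1.5² + 1.5²) ≈ 2.1 units.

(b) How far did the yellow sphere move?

3.4

The yellow sphere moved from about (9.2, 5.4) to (12.1, 3.6), a distance of √(2.9² + 1.8²) ≈ 3.4.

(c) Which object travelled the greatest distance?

the yellow sphere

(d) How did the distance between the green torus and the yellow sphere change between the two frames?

+1.8

Before: roughly 2.1 units apart; after: 3.9. That's 1.8 units further apart.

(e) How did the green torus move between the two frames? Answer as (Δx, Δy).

(1.5, 1.2)

The green torus was at about (7.3, 4.5) and moved to about (8.8, 5.7).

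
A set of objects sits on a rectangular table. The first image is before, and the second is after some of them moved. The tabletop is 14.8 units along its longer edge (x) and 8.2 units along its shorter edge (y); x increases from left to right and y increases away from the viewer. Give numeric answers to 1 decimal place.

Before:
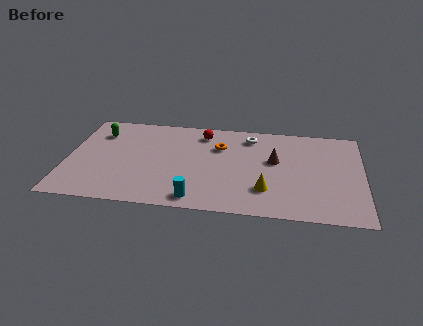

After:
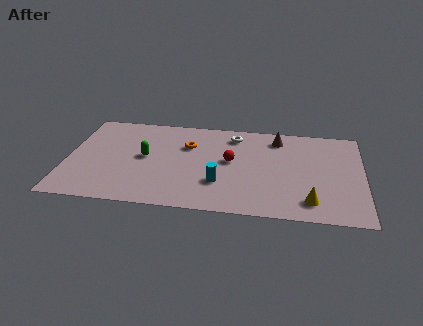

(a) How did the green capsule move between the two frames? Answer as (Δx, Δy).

(2.4, -1.9)

The green capsule started near (1.5, 6.2) and ended near (3.9, 4.3).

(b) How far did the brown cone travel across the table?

2.0

The brown cone moved from about (10.4, 4.8) to (10.5, 6.8), a distance of √(0.1² + 2.0²) ≈ 2.0.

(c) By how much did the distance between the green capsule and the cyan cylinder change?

-3.1

The distance was about 7.3 in the first image and 4.2 in the second, so they moved 3.1 units closer together.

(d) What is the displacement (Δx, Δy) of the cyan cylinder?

(1.1, 1.5)

The cyan cylinder was at about (6.6, 1.0) and moved to about (7.7, 2.5).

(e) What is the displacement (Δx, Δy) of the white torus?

(-0.8, 0.0)

From the two frames, the white torus sits at roughly (9.1, 6.8) before and (8.3, 6.8) after.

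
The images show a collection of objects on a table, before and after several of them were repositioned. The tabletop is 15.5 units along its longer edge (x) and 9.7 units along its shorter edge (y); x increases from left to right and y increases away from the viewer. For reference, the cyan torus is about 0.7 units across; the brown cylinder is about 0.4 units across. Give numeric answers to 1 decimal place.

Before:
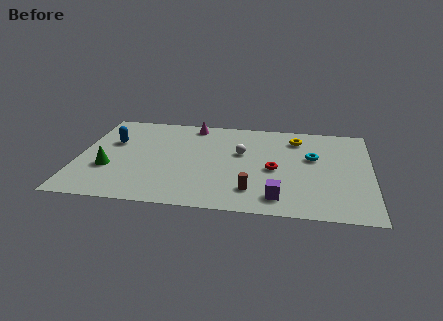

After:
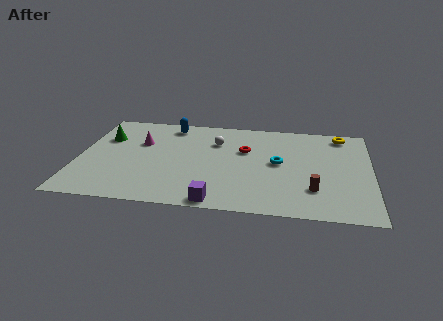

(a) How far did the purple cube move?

3.3

From (10.7, 1.6) to (7.5, 0.8), the purple cube covered √(3.2² + 0.8²) ≈ 3.3 units.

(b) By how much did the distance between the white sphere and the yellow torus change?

+3.4

The distance was about 3.5 in the first image and 6.9 in the second, so they moved 3.4 units further apart.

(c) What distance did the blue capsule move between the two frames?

3.7

The blue capsule moved from about (1.7, 6.2) to (4.7, 8.4), a distance of √(3.0² + 2.2²) ≈ 3.7.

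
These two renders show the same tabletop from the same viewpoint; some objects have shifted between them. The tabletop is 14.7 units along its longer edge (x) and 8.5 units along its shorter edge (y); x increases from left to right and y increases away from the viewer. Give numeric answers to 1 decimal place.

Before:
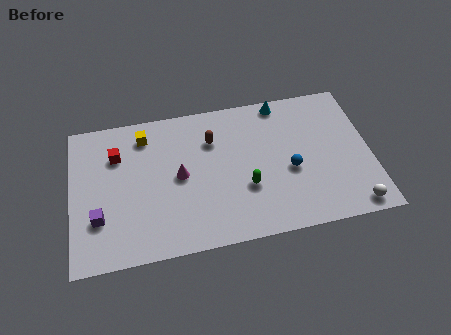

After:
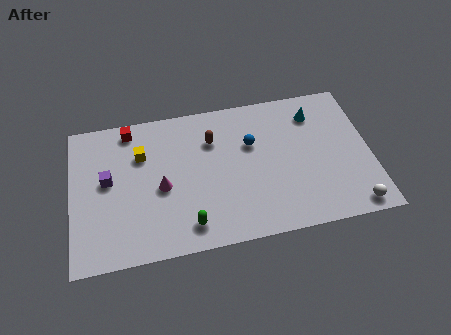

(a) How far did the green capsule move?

3.3

From (8.5, 3.0) to (5.6, 1.4), the green capsule covered √(2.9² + 1.6²) ≈ 3.3 units.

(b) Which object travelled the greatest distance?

the green capsule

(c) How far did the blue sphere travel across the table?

2.6

From (10.7, 3.6) to (8.9, 5.5), the blue sphere covered √(1.8² + 1.9²) ≈ 2.6 units.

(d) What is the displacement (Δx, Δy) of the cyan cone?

(1.6, -1.0)

The cyan cone started near (10.5, 7.7) and ended near (12.1, 6.7).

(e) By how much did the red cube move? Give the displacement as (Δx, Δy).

(0.7, 1.4)

The red cube was at about (2.3, 6.1) and moved to about (3.0, 7.5).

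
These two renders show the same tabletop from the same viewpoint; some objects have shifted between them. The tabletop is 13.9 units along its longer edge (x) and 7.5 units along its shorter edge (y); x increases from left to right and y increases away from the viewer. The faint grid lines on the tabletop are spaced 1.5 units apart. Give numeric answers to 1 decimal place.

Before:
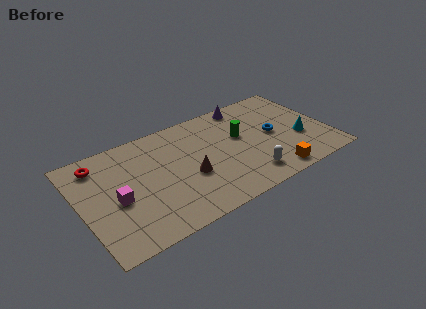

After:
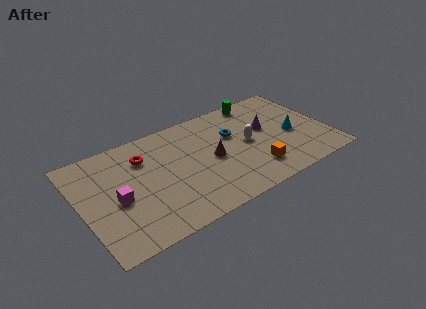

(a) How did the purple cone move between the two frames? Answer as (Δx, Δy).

(0.8, -2.3)

The purple cone started near (9.8, 6.7) and ended near (10.6, 4.4).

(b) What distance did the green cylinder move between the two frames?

2.6

From (9.1, 4.5) to (10.5, 6.7), the green cylinder covered √(1.4² + 2.2²) ≈ 2.6 units.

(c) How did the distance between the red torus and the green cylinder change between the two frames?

-1.1

The distance was about 8.0 in the first image and 6.9 in the second, so they moved 1.1 units closer together.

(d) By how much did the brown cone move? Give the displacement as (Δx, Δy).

(1.4, 0.6)

From the two frames, the brown cone sits at roughly (5.9, 3.0) before and (7.3, 3.6) after.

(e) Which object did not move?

the magenta cube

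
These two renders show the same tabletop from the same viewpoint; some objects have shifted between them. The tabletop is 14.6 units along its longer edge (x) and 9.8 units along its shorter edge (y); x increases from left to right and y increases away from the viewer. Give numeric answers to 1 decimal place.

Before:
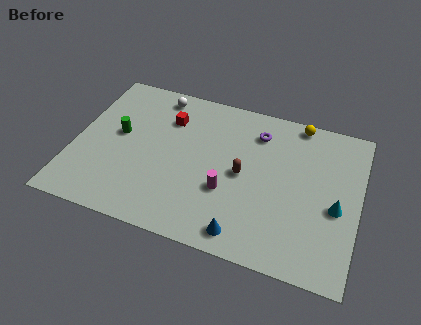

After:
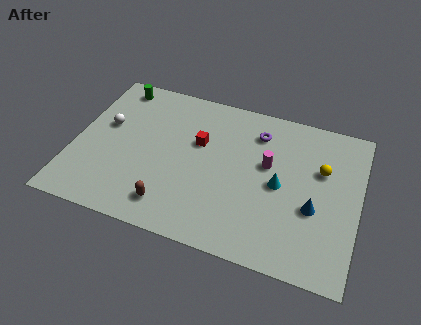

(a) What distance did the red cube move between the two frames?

2.0

The red cube moved from about (4.6, 7.2) to (6.3, 6.1), a distance of √(1.7² + 1.1²) ≈ 2.0.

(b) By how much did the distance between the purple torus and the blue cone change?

-1.5

Before: roughly 6.5 units apart; after: 5.0. That's 1.5 units closer together.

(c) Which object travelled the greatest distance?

the brown capsule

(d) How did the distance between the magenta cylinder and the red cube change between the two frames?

-1.4

Before: roughly 5.0 units apart; after: 3.6. That's 1.4 units closer together.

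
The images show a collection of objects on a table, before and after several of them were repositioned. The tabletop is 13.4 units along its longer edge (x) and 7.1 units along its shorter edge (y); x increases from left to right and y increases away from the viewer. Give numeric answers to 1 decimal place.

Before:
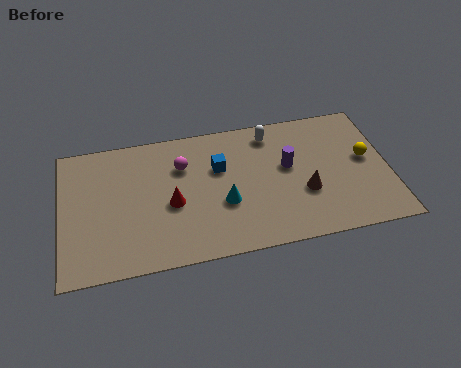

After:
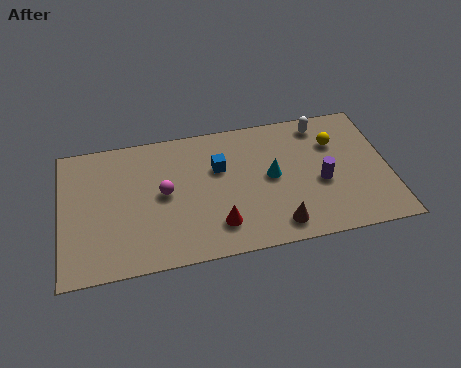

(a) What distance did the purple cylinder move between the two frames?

1.7

The purple cylinder was near (9.3, 4.1) before and (10.6, 3.0) after, so it travelled √(1.3² + 1.1²) ≈ 1.7 units.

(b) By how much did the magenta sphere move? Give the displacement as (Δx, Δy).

(-0.8, -1.3)

The magenta sphere was at about (5.0, 5.0) and moved to about (4.2, 3.7).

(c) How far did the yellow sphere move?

1.6

From (12.5, 3.9) to (11.3, 5.0), the yellow sphere covered √(1.2² + 1.1²) ≈ 1.6 units.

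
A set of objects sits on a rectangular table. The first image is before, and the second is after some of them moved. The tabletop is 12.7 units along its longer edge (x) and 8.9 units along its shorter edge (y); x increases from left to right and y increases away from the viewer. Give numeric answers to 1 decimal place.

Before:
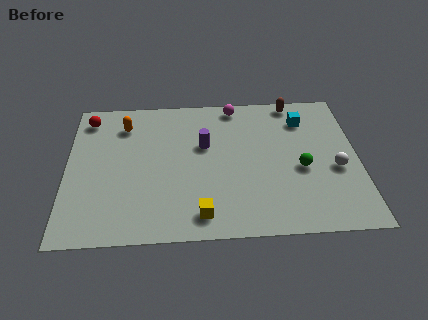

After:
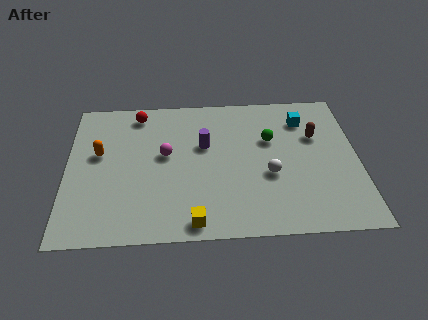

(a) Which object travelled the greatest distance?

the magenta sphere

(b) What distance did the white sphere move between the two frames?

2.9

From (11.7, 3.7) to (8.8, 3.5), the white sphere covered √(2.9² + 0.2²) ≈ 2.9 units.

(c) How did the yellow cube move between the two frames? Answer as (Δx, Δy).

(-0.3, -0.4)

From the two frames, the yellow cube sits at roughly (5.8, 1.3) before and (5.5, 0.9) after.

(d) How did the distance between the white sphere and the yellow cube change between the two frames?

-2.2

Before: roughly 6.4 units apart; after: 4.2. That's 2.2 units closer together.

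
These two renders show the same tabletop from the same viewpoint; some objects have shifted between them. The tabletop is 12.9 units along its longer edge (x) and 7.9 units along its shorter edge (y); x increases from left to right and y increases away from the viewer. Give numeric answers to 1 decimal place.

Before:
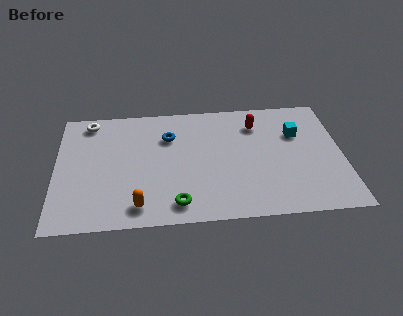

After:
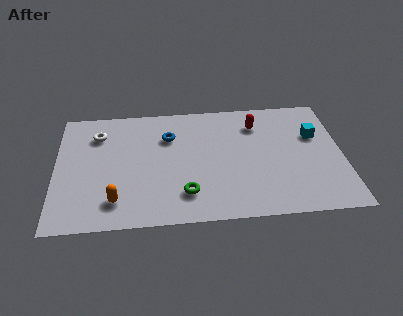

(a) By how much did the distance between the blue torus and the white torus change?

-0.6

Before: roughly 3.8 units apart; after: 3.2. That's 0.6 units closer together.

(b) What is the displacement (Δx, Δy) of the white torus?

(0.4, -0.9)

The white torus started near (1.5, 6.9) and ended near (1.9, 6.0).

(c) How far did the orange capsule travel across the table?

1.1

The orange capsule was near (3.7, 1.2) before and (2.7, 1.6) after, so it travelled √(1.0² + 0.4²) ≈ 1.1 units.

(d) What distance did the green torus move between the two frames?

0.7

The green torus was near (5.4, 1.2) before and (5.8, 1.8) after, so it travelled √(0.4² + 0.6²) ≈ 0.7 units.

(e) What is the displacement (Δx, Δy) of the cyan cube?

(0.8, -0.2)

From the two frames, the cyan cube sits at roughly (10.9, 5.3) before and (11.7, 5.1) after.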